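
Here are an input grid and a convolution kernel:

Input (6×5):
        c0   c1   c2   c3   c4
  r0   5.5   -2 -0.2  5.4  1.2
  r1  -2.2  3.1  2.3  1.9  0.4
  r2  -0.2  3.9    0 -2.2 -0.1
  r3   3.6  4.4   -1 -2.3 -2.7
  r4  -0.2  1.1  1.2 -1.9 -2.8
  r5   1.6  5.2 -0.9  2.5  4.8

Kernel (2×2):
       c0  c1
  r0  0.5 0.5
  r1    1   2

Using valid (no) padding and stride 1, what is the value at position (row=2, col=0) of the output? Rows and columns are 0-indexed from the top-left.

14.25

The receptive field on the input at this output position is [-0.2 3.9 / 3.6 4.4]. Elementwise product with the kernel and sum: -0.2·0.5 + 3.9·0.5 + 3.6·1 + 4.4·2.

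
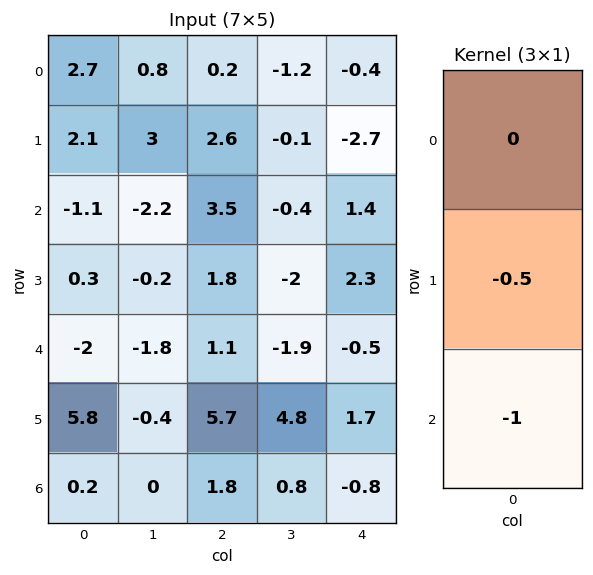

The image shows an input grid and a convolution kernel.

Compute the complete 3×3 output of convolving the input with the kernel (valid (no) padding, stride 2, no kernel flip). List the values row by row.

Output[0,0]: The receptive field on the input at this output position is [2.7 / 2.1 / -1.1]. Elementwise product with the kernel and sum: 2.1·-0.5 + -1.1·-1.
Output[0,1]: The receptive field on the input at this output position is [0.2 / 2.6 / 3.5]. Elementwise product with the kernel and sum: 2.6·-0.5 + 3.5·-1.

0.05 -4.8 -0.05
1.85 -2 -0.65
-3.1 -4.65 -0.05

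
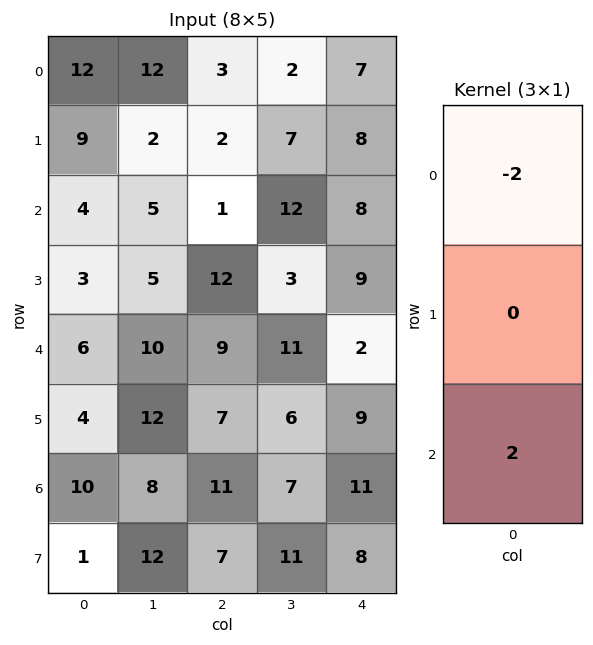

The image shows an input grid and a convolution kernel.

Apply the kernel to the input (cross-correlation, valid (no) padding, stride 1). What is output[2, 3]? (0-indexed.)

-2

The receptive field on the input at this output position is [12 / 3 / 11]. Elementwise product with the kernel and sum: 12·-2 + 11·2.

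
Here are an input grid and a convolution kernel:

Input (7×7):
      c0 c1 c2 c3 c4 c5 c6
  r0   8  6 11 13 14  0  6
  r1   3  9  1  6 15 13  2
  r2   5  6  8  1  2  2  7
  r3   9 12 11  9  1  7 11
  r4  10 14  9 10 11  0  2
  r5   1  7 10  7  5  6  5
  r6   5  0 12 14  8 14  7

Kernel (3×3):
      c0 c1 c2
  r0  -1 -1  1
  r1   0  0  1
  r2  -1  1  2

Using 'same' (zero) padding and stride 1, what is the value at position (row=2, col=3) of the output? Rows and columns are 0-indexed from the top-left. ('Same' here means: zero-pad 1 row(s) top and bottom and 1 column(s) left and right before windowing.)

10

The receptive field on the zero-padded input at this output position is [1 6 15 / 8 1 2 / 11 9 1]. Elementwise product with the kernel and sum: 1·-1 + 6·-1 + 15·1 + 2·1 + 11·-1 + 9·1 + 1·2.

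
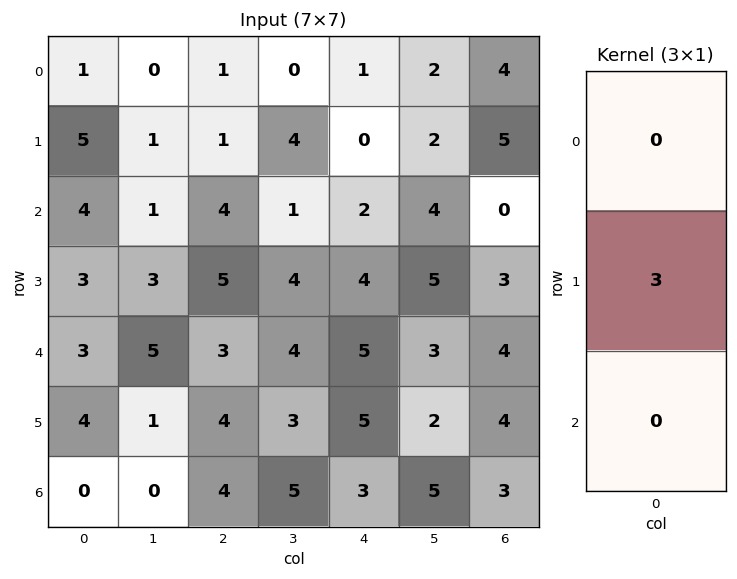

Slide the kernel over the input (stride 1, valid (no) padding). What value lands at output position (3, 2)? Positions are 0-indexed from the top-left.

9

The receptive field on the input at this output position is [5 / 3 / 4]. Elementwise product with the kernel and sum: 3·3.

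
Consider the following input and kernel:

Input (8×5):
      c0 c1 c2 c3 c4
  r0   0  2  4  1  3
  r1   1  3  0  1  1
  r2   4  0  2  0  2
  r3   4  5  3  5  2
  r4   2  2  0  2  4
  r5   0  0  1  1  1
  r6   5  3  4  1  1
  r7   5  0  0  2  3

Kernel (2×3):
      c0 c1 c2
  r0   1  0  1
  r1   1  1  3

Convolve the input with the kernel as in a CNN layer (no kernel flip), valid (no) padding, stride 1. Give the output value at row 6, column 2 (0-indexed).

The receptive field on the input at this output position is [4 1 1 / 0 2 3]. Elementwise product with the kernel and sum: 4·1 + 1·1 + 0·1 + 2·1 + 3·3.

16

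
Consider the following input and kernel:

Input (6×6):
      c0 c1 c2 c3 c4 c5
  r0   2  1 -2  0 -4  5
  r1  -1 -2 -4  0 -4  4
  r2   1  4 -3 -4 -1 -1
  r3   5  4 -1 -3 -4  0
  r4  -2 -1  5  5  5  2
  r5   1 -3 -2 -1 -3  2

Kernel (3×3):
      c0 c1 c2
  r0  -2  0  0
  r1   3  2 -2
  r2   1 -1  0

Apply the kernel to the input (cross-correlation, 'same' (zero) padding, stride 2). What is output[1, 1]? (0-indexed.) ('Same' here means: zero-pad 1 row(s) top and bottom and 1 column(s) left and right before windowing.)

23

The receptive field on the zero-padded input at this output position is [-2 -4 0 / 4 -3 -4 / 4 -1 -3]. Elementwise product with the kernel and sum: -2·-2 + 4·3 + -3·2 + -4·-2 + 4·1 + -1·-1.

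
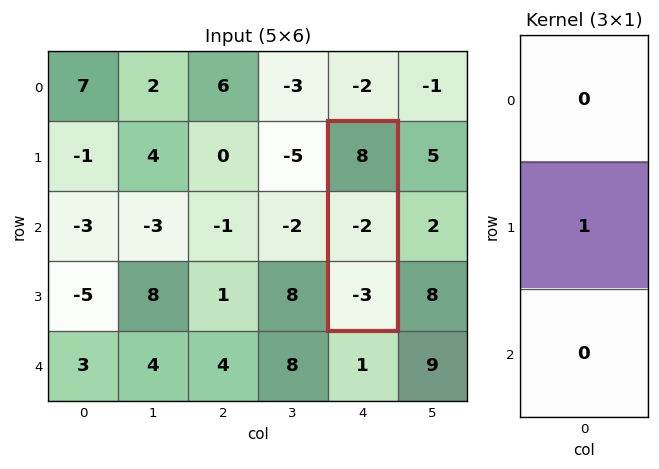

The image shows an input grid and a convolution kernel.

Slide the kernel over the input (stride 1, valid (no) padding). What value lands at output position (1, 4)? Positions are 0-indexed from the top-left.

The receptive field on the input at this output position is [8 / -2 / -3]. Elementwise product with the kernel and sum: -2·1.

-2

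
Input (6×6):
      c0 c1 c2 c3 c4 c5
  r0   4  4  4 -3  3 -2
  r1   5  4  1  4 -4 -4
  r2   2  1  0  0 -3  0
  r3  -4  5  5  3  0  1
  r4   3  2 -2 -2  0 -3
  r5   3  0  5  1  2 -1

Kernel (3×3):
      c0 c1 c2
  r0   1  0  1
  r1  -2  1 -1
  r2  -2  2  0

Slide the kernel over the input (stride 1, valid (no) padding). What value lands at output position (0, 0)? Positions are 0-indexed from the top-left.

The receptive field on the input at this output position is [4 4 4 / 5 4 1 / 2 1 0]. Elementwise product with the kernel and sum: 4·1 + 4·1 + 5·-2 + 4·1 + 1·-1 + 2·-2 + 1·2.

-1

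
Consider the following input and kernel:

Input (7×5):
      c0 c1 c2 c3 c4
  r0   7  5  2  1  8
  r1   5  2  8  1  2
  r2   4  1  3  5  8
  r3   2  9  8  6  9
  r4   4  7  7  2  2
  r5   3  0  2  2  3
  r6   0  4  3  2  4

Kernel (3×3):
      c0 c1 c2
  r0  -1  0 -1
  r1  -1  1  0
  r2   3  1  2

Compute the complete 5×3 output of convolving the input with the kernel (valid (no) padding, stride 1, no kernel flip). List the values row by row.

Output[0,0]: The receptive field on the input at this output position is [7 5 2 / 5 2 8 / 4 1 3]. Elementwise product with the kernel and sum: 7·-1 + 2·-1 + 5·-1 + 2·1 + 4·3 + 1·1 + 3·2.

7 16 13
15 46 40
33 25 14
6 -9 -8
-4 12 10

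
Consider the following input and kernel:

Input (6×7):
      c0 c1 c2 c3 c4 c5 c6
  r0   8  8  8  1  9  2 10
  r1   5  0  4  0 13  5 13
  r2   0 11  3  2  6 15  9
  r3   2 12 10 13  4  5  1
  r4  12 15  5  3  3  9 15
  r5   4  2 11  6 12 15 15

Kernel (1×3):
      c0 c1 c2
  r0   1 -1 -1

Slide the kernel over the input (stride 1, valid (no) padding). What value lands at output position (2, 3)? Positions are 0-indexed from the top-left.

The receptive field on the input at this output position is [2 6 15]. Elementwise product with the kernel and sum: 2·1 + 6·-1 + 15·-1.

-19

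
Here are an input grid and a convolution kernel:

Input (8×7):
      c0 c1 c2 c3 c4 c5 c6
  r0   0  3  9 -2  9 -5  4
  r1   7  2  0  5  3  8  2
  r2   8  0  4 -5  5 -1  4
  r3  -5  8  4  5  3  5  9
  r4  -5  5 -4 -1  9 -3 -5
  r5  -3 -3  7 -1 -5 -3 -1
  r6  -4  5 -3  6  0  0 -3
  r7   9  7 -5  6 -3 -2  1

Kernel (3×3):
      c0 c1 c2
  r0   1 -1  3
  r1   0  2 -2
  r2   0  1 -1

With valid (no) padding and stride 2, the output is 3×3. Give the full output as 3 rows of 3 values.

Output[0,0]: The receptive field on the input at this output position is [0 3 9 / 7 2 0 / 8 0 4]. Elementwise product with the kernel and sum: 0·1 + 3·-1 + 9·3 + 2·2 + 0·-2 + 0·1 + 4·-1.

24 32 33
37 18 12
-34 38 -4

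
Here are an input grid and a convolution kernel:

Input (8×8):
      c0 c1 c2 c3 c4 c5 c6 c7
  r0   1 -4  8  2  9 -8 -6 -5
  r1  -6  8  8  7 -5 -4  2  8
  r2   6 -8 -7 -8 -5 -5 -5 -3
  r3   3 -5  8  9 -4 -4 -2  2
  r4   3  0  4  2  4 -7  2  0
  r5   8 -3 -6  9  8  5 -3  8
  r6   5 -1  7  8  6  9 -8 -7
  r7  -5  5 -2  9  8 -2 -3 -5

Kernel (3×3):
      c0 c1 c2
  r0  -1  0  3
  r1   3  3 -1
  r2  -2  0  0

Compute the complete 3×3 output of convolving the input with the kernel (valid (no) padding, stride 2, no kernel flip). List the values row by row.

Output[0,0]: The receptive field on the input at this output position is [1 -4 8 / -6 8 8 / 6 -8 -7]. Elementwise product with the kernel and sum: 1·-1 + 8·3 + -6·3 + 8·3 + 8·-1 + 6·-2.

9 83 -46
-47 39 -40
20 -5 32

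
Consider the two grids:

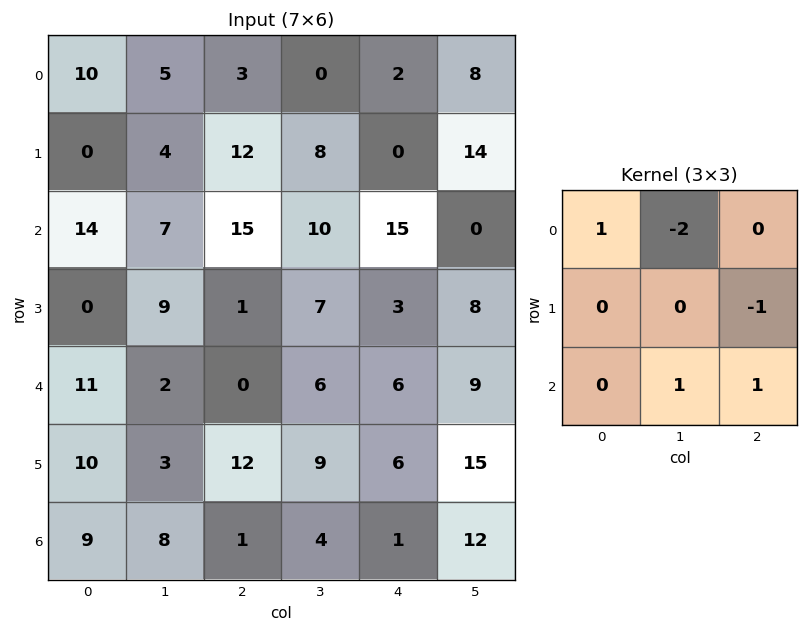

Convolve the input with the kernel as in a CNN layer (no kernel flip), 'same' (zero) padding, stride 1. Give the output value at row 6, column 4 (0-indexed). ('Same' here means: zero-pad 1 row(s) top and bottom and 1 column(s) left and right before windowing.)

-15

The receptive field on the zero-padded input at this output position is [9 6 15 / 4 1 12 / 0 0 0]. Elementwise product with the kernel and sum: 9·1 + 6·-2 + 12·-1 + 0·1 + 0·1.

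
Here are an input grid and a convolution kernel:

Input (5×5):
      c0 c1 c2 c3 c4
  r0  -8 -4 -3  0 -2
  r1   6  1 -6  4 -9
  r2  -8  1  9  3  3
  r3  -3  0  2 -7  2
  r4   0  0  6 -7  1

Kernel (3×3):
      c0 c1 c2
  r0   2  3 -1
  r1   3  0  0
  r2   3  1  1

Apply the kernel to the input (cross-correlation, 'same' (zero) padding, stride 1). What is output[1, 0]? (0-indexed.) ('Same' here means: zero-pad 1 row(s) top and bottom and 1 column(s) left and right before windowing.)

-27

The receptive field on the zero-padded input at this output position is [0 -8 -4 / 0 6 1 / 0 -8 1]. Elementwise product with the kernel and sum: 0·2 + -8·3 + -4·-1 + 0·3 + 0·3 + -8·1 + 1·1.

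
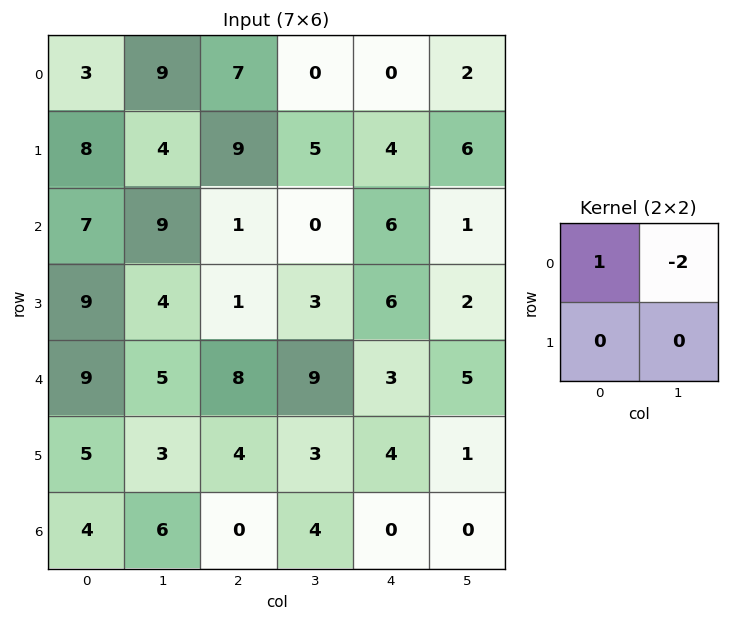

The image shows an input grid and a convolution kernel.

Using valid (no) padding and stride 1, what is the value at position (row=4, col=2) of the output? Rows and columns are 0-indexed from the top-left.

-10

The receptive field on the input at this output position is [8 9 / 4 3]. Elementwise product with the kernel and sum: 8·1 + 9·-2.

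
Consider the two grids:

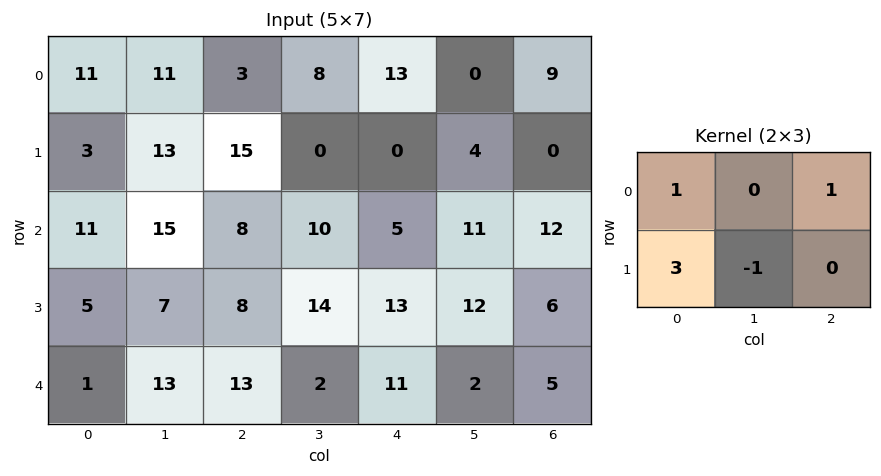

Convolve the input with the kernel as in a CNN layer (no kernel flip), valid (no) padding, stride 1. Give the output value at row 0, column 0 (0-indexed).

10

The receptive field on the input at this output position is [11 11 3 / 3 13 15]. Elementwise product with the kernel and sum: 11·1 + 3·1 + 3·3 + 13·-1.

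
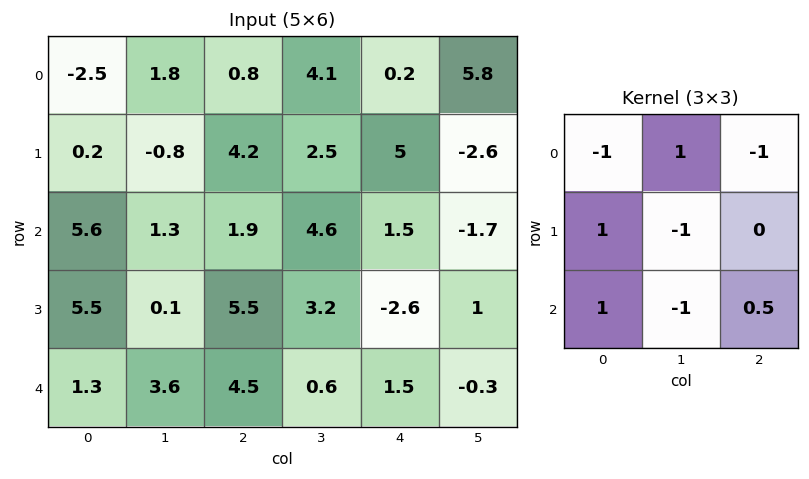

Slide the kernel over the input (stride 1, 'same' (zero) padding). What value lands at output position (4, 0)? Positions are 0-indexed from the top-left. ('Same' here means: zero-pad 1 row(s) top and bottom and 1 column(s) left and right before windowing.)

4.1

The receptive field on the zero-padded input at this output position is [0 5.5 0.1 / 0 1.3 3.6 / 0 0 0]. Elementwise product with the kernel and sum: 0·-1 + 5.5·1 + 0.1·-1 + 0·1 + 1.3·-1 + 0·1 + 0·-1 + 0·0.5.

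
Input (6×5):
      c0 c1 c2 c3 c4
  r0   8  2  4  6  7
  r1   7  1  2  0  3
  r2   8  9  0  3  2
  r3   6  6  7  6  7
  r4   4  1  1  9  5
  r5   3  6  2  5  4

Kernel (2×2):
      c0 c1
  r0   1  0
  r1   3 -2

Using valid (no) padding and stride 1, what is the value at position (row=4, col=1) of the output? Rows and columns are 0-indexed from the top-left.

15

The receptive field on the input at this output position is [1 1 / 6 2]. Elementwise product with the kernel and sum: 1·1 + 6·3 + 2·-2.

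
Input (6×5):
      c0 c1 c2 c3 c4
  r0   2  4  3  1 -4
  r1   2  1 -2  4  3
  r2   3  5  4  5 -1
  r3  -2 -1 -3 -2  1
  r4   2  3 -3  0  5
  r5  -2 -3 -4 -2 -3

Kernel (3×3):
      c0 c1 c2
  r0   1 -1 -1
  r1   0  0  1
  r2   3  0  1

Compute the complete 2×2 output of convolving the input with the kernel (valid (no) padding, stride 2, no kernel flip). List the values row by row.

6 20
-6 -3

Output[0,0]: The receptive field on the input at this output position is [2 4 3 / 2 1 -2 / 3 5 4]. Elementwise product with the kernel and sum: 2·1 + 4·-1 + 3·-1 + -2·1 + 3·3 + 4·1.
Output[0,1]: The receptive field on the input at this output position is [3 1 -4 / -2 4 3 / 4 5 -1]. Elementwise product with the kernel and sum: 3·1 + 1·-1 + -4·-1 + 3·1 + 4·3 + -1·1.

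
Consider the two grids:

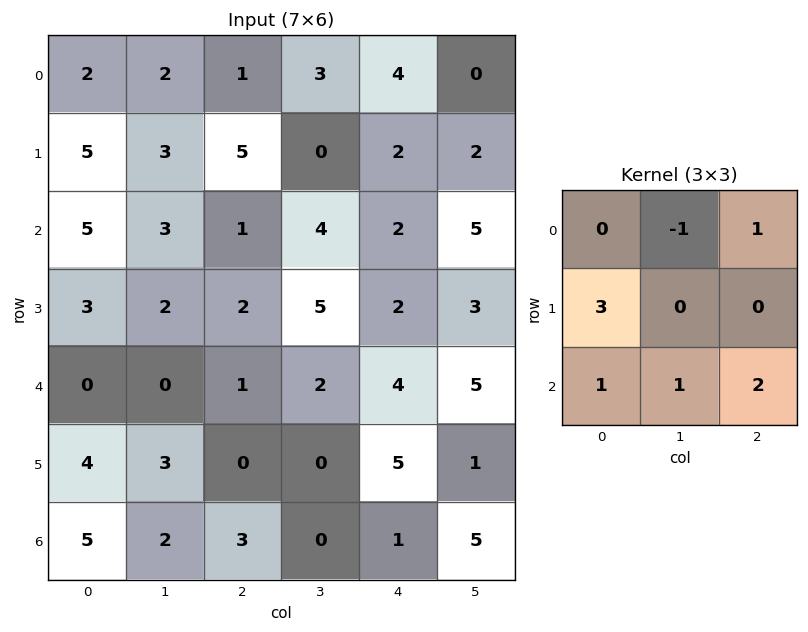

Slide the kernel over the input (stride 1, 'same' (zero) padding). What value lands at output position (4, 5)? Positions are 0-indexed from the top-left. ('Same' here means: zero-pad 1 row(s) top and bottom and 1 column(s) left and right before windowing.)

The receptive field on the zero-padded input at this output position is [2 3 0 / 4 5 0 / 5 1 0]. Elementwise product with the kernel and sum: 3·-1 + 0·1 + 4·3 + 5·1 + 1·1 + 0·2.

15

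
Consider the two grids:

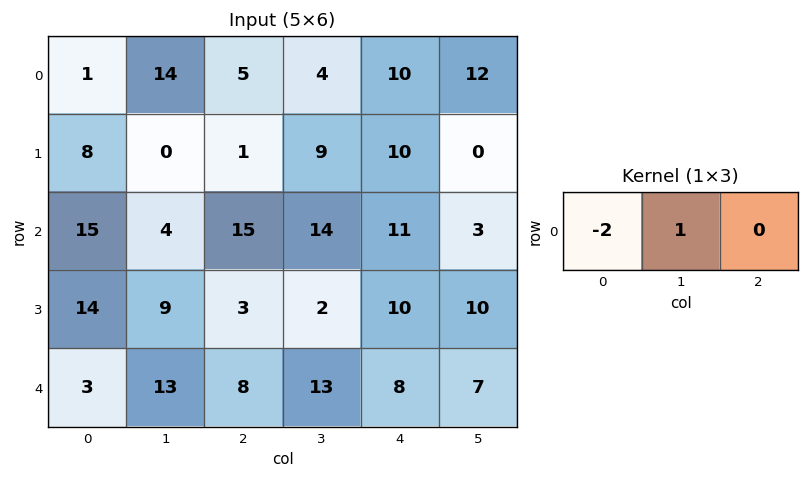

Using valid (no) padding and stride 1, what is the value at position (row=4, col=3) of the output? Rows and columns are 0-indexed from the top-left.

The receptive field on the input at this output position is [13 8 7]. Elementwise product with the kernel and sum: 13·-2 + 8·1.

-18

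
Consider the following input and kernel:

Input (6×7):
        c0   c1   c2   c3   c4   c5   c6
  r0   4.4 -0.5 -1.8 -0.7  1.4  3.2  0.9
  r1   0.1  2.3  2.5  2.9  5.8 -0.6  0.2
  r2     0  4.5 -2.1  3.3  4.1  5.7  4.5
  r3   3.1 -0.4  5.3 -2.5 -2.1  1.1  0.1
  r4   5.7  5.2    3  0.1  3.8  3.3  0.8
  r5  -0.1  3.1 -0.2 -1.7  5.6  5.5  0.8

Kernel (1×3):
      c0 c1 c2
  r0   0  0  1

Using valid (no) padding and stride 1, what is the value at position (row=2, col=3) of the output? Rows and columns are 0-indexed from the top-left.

The receptive field on the input at this output position is [3.3 4.1 5.7]. Elementwise product with the kernel and sum: 5.7·1.

5.7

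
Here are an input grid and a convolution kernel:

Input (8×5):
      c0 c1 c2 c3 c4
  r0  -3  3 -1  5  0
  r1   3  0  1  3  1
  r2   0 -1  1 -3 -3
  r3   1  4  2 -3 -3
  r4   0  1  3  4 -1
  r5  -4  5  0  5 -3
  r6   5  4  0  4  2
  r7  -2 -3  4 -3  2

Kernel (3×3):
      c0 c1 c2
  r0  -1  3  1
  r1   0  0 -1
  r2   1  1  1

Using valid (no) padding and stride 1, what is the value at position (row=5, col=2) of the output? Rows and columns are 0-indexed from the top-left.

The receptive field on the input at this output position is [0 5 -3 / 0 4 2 / 4 -3 2]. Elementwise product with the kernel and sum: 0·-1 + 5·3 + -3·1 + 2·-1 + 4·1 + -3·1 + 2·1.

13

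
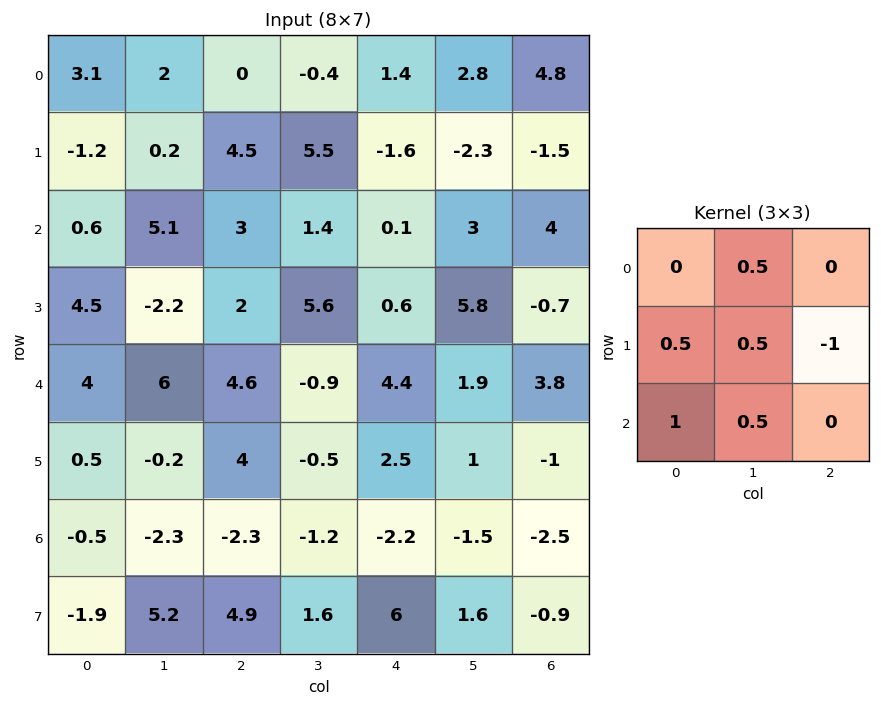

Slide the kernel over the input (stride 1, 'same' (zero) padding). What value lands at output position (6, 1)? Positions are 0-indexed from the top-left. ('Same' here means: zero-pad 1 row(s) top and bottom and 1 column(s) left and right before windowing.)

The receptive field on the zero-padded input at this output position is [0.5 -0.2 4 / -0.5 -2.3 -2.3 / -1.9 5.2 4.9]. Elementwise product with the kernel and sum: -0.2·0.5 + -0.5·0.5 + -2.3·0.5 + -2.3·-1 + -1.9·1 + 5.2·0.5.

1.5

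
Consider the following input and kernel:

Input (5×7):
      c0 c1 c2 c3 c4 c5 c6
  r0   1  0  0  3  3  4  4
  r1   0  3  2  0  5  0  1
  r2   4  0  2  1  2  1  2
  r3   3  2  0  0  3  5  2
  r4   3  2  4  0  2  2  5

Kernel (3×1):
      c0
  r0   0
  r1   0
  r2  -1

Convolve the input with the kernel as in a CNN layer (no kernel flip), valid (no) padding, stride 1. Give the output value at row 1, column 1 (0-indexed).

The receptive field on the input at this output position is [3 / 0 / 2]. Elementwise product with the kernel and sum: 2·-1.

-2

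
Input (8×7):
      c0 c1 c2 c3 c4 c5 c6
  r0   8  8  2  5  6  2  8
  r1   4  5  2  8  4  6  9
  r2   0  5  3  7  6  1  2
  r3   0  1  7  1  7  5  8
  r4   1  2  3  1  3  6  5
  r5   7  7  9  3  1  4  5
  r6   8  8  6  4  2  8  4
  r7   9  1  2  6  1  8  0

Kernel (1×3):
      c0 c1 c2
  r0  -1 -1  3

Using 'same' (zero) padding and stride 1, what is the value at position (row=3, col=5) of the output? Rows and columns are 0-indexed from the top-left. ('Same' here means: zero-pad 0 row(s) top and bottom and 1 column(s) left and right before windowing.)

12

The receptive field on the zero-padded input at this output position is [7 5 8]. Elementwise product with the kernel and sum: 7·-1 + 5·-1 + 8·3.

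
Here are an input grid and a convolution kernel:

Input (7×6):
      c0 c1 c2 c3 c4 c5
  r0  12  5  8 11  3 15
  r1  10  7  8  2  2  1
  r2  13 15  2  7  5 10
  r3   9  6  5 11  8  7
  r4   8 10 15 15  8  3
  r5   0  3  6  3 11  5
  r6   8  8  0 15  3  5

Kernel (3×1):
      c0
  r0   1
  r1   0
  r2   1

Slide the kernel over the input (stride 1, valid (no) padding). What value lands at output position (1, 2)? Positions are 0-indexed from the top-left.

The receptive field on the input at this output position is [8 / 2 / 5]. Elementwise product with the kernel and sum: 8·1 + 5·1.

13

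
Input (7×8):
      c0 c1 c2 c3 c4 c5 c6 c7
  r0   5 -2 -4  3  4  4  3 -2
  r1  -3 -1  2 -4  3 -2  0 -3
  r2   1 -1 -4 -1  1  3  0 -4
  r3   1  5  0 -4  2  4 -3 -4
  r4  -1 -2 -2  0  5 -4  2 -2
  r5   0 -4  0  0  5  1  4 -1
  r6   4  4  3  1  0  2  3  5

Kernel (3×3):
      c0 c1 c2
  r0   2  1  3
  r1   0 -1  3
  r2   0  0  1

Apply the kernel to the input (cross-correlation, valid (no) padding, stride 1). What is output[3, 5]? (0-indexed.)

The receptive field on the input at this output position is [4 -3 -4 / -4 2 -2 / 1 4 -1]. Elementwise product with the kernel and sum: 4·2 + -3·1 + -4·3 + 2·-1 + -2·3 + -1·1.

-16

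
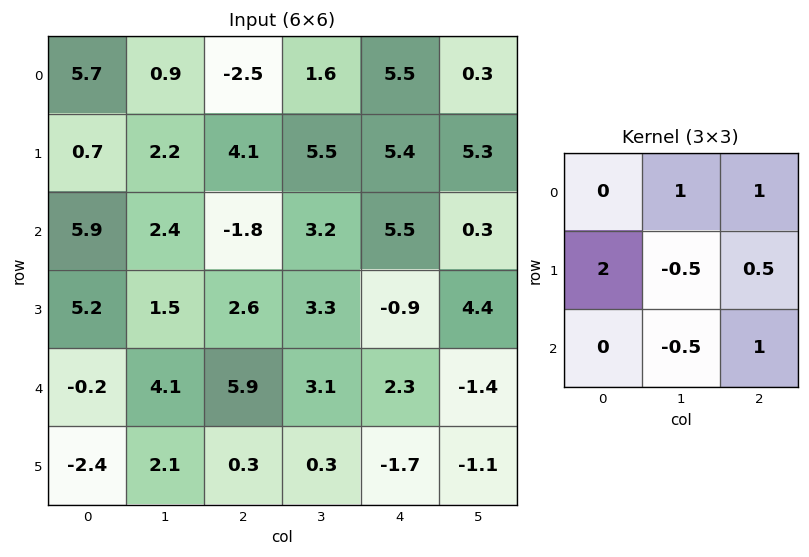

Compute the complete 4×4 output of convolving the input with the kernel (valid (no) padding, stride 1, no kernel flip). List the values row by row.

Output[0,0]: The receptive field on the input at this output position is [5.7 0.9 -2.5 / 0.7 2.2 4.1 / 5.9 2.4 -1.8]. Elementwise product with the kernel and sum: 0.9·1 + -2.5·1 + 0.7·2 + 2.2·-0.5 + 4.1·0.5 + 2.4·-0.5 + -1.8·1.
Output[0,1]: The receptive field on the input at this output position is [0.9 -2.5 1.6 / 2.2 4.1 5.5 / 2.4 -1.8 3.2]. Elementwise product with the kernel and sum: -2.5·1 + 1.6·1 + 2.2·2 + 4.1·-0.5 + 5.5·0.5 + -1.8·-0.5 + 3.2·1.

-2.25 8.3 19.15 14.3
17.85 18.9 5.9 19.35
15.4 4.9 12.55 12.5
3.85 12.85 11.95 7.6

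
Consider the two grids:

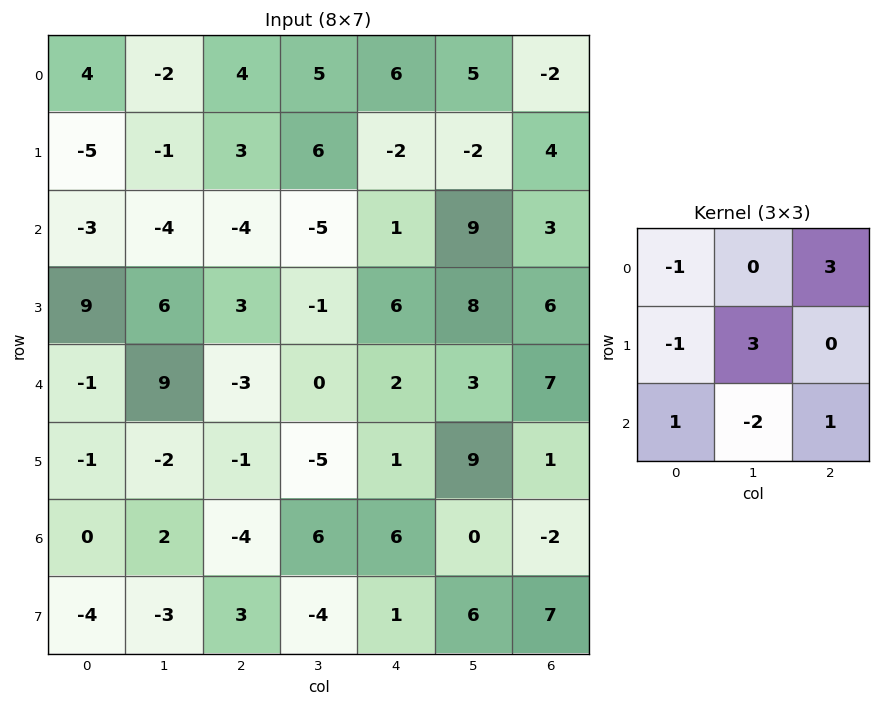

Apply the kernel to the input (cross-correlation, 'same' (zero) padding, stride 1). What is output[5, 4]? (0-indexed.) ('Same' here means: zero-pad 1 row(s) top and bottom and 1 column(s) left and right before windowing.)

11

The receptive field on the zero-padded input at this output position is [0 2 3 / -5 1 9 / 6 6 0]. Elementwise product with the kernel and sum: 0·-1 + 3·3 + -5·-1 + 1·3 + 6·1 + 6·-2 + 0·1.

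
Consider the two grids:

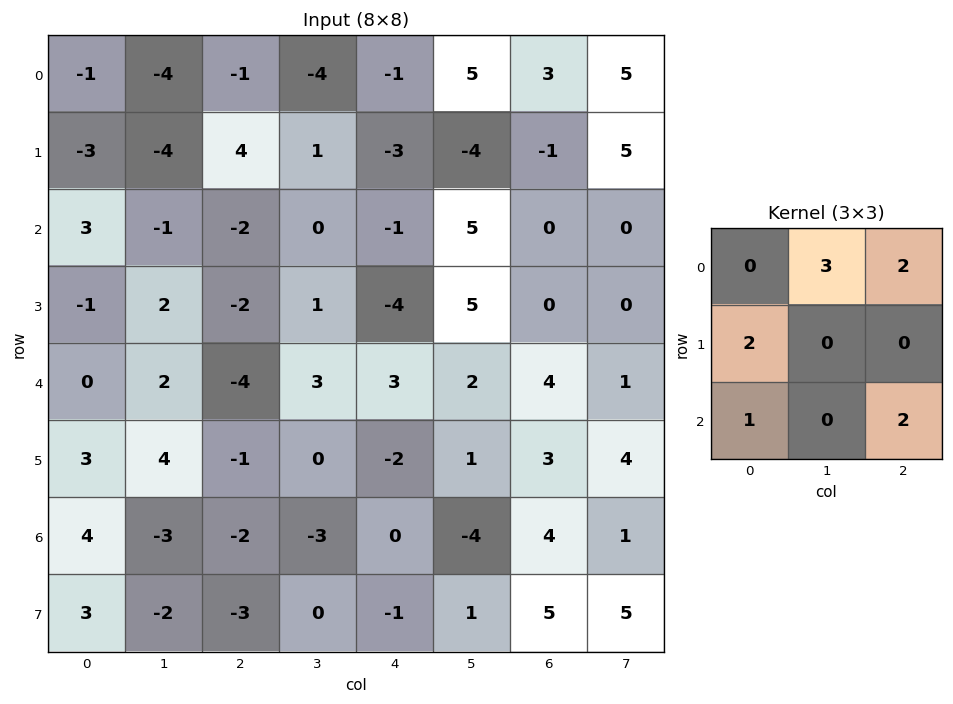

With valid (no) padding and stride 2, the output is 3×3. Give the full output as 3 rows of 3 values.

-21 -10 14
-17 -4 18
4 11 18

Output[0,0]: The receptive field on the input at this output position is [-1 -4 -1 / -3 -4 4 / 3 -1 -2]. Elementwise product with the kernel and sum: -4·3 + -1·2 + -3·2 + 3·1 + -2·2.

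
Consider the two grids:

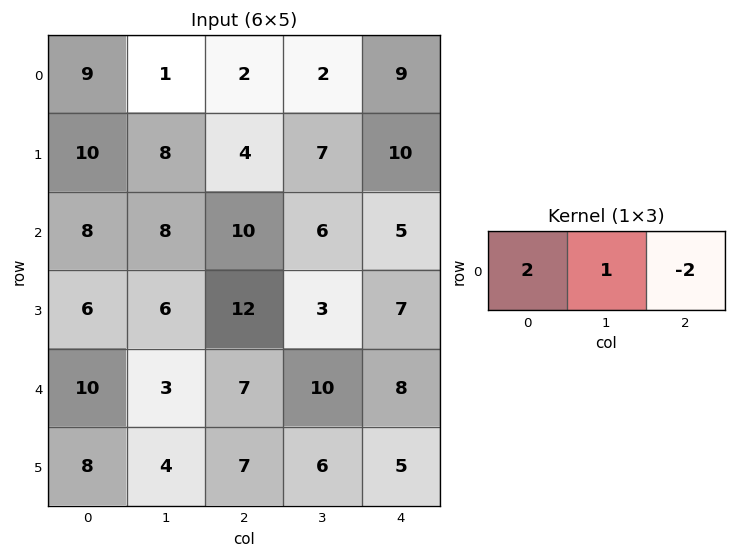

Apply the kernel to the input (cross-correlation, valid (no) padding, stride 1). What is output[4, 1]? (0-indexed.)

The receptive field on the input at this output position is [3 7 10]. Elementwise product with the kernel and sum: 3·2 + 7·1 + 10·-2.

-7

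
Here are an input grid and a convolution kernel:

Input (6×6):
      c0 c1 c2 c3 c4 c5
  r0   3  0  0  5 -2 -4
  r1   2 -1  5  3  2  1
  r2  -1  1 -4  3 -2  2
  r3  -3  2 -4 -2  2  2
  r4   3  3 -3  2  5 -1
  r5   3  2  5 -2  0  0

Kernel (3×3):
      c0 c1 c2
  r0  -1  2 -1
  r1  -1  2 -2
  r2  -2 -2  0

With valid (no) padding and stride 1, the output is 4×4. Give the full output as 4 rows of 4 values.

Output[0,0]: The receptive field on the input at this output position is [3 0 0 / 2 -1 5 / -1 1 -4]. Elementwise product with the kernel and sum: 3·-1 + 0·2 + 0·-1 + 2·-1 + -1·2 + 5·-2 + -1·-2 + 1·-2.

-17 6 11 -8
4 -3 25 -11
10 -18 10 -21
10 -35 -11 18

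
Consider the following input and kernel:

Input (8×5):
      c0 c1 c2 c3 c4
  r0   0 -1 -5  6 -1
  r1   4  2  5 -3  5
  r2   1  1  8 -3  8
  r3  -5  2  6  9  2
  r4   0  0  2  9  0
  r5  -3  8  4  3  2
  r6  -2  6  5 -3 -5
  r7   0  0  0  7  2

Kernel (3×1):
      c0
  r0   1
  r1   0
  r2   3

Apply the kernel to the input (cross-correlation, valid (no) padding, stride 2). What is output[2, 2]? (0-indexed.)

-15

The receptive field on the input at this output position is [0 / 2 / -5]. Elementwise product with the kernel and sum: 0·1 + -5·3.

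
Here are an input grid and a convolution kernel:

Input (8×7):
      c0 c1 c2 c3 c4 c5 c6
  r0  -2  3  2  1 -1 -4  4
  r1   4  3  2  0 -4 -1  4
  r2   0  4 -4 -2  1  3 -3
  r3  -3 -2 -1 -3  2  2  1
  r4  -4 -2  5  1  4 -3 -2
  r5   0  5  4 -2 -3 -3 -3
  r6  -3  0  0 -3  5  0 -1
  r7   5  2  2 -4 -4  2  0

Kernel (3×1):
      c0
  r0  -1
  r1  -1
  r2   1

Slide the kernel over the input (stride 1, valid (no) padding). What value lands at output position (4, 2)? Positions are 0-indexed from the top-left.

-9

The receptive field on the input at this output position is [5 / 4 / 0]. Elementwise product with the kernel and sum: 5·-1 + 4·-1 + 0·1.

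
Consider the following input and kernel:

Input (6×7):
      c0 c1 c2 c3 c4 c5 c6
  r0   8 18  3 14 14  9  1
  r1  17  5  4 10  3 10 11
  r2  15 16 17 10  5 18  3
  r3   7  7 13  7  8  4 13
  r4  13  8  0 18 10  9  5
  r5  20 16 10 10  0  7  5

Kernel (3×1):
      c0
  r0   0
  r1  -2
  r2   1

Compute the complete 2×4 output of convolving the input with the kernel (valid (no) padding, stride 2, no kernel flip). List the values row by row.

-19 9 -1 -19
-1 -26 -6 -21

Output[0,0]: The receptive field on the input at this output position is [8 / 17 / 15]. Elementwise product with the kernel and sum: 17·-2 + 15·1.
Output[0,1]: The receptive field on the input at this output position is [3 / 4 / 17]. Elementwise product with the kernel and sum: 4·-2 + 17·1.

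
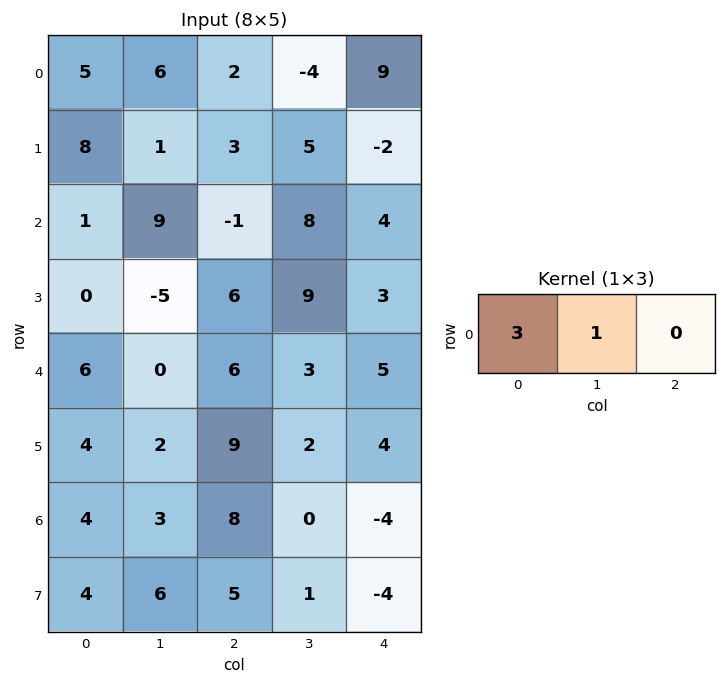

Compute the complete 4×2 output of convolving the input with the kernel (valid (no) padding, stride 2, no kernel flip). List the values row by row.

Output[0,0]: The receptive field on the input at this output position is [5 6 2]. Elementwise product with the kernel and sum: 5·3 + 6·1.
Output[0,1]: The receptive field on the input at this output position is [2 -4 9]. Elementwise product with the kernel and sum: 2·3 + -4·1.

21 2
12 5
18 21
15 24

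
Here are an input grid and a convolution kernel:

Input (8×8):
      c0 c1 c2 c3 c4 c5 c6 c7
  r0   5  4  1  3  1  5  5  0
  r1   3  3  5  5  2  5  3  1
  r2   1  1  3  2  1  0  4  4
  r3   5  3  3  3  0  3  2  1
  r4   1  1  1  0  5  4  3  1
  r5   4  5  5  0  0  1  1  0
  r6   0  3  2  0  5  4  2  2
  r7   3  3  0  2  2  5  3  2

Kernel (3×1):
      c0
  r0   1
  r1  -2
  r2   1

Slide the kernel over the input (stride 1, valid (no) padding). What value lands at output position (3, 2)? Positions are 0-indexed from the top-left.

6

The receptive field on the input at this output position is [3 / 1 / 5]. Elementwise product with the kernel and sum: 3·1 + 1·-2 + 5·1.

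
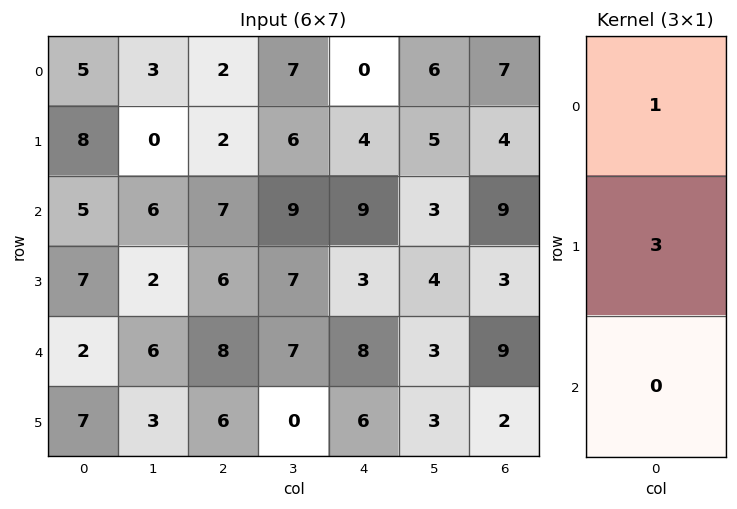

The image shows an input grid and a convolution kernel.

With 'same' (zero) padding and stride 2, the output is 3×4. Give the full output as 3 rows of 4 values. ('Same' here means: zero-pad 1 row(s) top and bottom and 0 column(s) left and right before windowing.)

Output[0,0]: The receptive field on the zero-padded input at this output position is [0 / 5 / 8]. Elementwise product with the kernel and sum: 0·1 + 5·3.
Output[0,1]: The receptive field on the zero-padded input at this output position is [0 / 2 / 2]. Elementwise product with the kernel and sum: 0·1 + 2·3.

15 6 0 21
23 23 31 31
13 30 27 30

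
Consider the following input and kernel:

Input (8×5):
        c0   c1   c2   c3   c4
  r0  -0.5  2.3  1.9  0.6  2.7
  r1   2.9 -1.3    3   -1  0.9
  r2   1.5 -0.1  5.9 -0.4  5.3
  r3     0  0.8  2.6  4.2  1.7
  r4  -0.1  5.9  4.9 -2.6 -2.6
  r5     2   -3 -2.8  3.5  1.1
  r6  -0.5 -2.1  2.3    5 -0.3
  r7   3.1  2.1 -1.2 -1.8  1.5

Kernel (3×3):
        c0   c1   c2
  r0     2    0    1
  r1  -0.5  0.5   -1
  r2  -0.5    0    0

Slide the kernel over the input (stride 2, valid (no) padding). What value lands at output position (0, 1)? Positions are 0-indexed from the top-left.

0.65

The receptive field on the input at this output position is [1.9 0.6 2.7 / 3 -1 0.9 / 5.9 -0.4 5.3]. Elementwise product with the kernel and sum: 1.9·2 + 2.7·1 + 3·-0.5 + -1·0.5 + 0.9·-1 + 5.9·-0.5.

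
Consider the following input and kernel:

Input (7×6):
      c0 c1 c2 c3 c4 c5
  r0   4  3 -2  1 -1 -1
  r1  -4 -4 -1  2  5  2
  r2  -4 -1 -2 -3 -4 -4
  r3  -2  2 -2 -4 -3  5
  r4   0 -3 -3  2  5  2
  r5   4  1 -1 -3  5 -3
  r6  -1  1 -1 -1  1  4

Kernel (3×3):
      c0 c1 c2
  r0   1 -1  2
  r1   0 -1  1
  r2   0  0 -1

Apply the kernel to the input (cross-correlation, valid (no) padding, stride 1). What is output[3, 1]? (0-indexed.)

The receptive field on the input at this output position is [2 -2 -4 / -3 -3 2 / 1 -1 -3]. Elementwise product with the kernel and sum: 2·1 + -2·-1 + -4·2 + -3·-1 + 2·1 + -3·-1.

4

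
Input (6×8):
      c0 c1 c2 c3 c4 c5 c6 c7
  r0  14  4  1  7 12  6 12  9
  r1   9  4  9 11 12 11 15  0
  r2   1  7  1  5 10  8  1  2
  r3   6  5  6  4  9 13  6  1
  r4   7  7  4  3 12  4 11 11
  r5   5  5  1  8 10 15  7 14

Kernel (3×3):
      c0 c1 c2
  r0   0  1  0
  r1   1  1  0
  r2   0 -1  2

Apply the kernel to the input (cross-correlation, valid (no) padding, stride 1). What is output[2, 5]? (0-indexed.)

31

The receptive field on the input at this output position is [8 1 2 / 13 6 1 / 4 11 11]. Elementwise product with the kernel and sum: 1·1 + 13·1 + 6·1 + 11·-1 + 11·2.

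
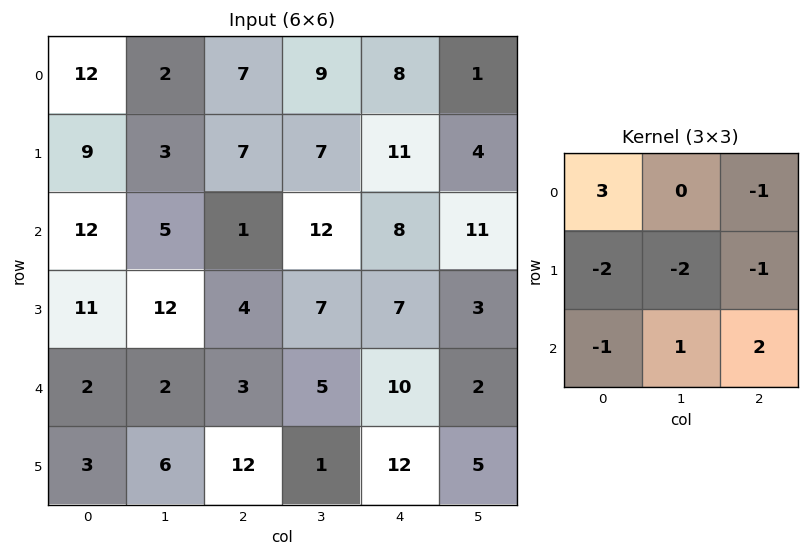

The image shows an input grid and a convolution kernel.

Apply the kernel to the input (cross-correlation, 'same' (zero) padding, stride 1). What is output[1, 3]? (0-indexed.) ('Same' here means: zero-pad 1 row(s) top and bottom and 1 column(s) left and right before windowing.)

The receptive field on the zero-padded input at this output position is [7 9 8 / 7 7 11 / 1 12 8]. Elementwise product with the kernel and sum: 7·3 + 8·-1 + 7·-2 + 7·-2 + 11·-1 + 1·-1 + 12·1 + 8·2.

1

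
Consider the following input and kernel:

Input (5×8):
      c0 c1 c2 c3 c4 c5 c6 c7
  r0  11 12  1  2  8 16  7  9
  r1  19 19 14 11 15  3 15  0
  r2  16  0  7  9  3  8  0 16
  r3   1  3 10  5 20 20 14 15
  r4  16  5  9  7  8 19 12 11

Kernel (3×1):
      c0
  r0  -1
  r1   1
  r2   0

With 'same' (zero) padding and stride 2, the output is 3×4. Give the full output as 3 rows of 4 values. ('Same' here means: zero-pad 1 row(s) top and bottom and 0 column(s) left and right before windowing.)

11 1 8 7
-3 -7 -12 -15
15 -1 -12 -2

Output[0,0]: The receptive field on the zero-padded input at this output position is [0 / 11 / 19]. Elementwise product with the kernel and sum: 0·-1 + 11·1.
Output[0,1]: The receptive field on the zero-padded input at this output position is [0 / 1 / 14]. Elementwise product with the kernel and sum: 0·-1 + 1·1.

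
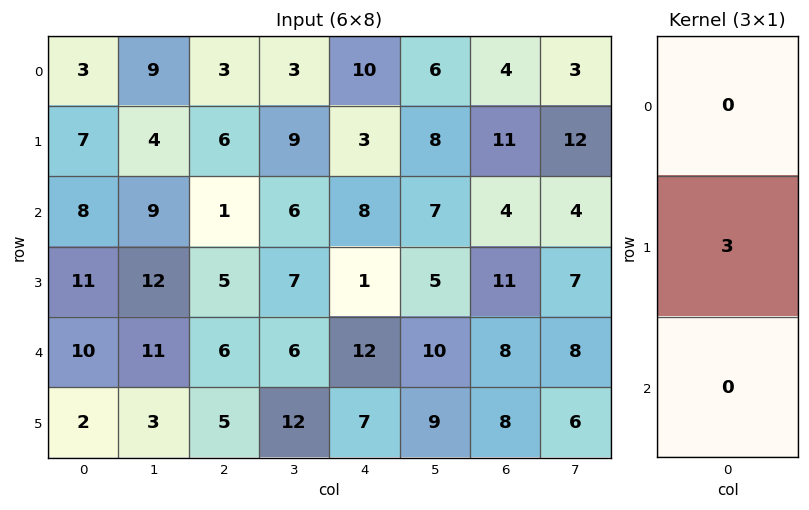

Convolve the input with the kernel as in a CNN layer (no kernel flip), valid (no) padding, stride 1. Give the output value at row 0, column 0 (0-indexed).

21

The receptive field on the input at this output position is [3 / 7 / 8]. Elementwise product with the kernel and sum: 7·3.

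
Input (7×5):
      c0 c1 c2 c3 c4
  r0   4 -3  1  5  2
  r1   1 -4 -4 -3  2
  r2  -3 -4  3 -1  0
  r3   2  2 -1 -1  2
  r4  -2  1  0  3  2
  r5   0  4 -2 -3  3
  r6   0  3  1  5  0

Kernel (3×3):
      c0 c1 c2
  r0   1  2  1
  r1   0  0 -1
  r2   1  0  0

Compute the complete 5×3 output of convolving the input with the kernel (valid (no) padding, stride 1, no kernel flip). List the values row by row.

Output[0,0]: The receptive field on the input at this output position is [4 -3 1 / 1 -4 -4 / -3 -4 3]. Elementwise product with the kernel and sum: 4·1 + -3·2 + 1·1 + -4·-1 + -3·1.

0 3 14
-12 -12 -9
-9 3 -1
5 0 -5
2 10 6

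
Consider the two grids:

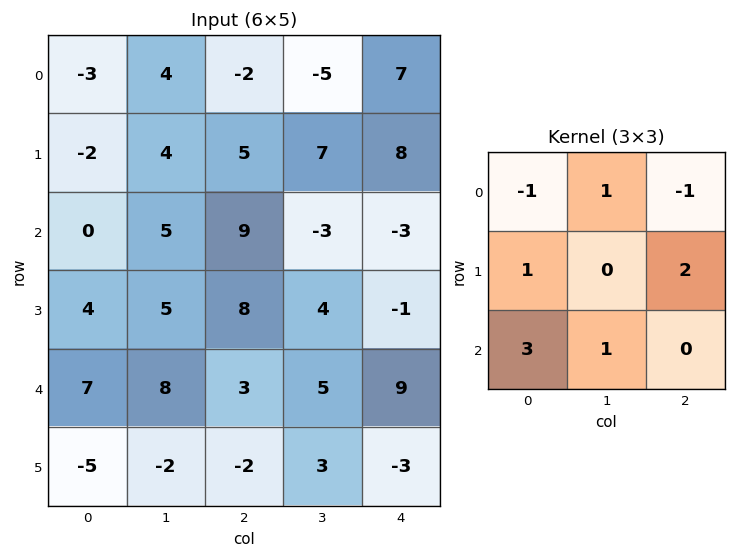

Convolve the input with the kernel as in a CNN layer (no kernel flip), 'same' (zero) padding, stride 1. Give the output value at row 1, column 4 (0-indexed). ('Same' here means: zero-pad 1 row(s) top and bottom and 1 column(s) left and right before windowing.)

The receptive field on the zero-padded input at this output position is [-5 7 0 / 7 8 0 / -3 -3 0]. Elementwise product with the kernel and sum: -5·-1 + 7·1 + 0·-1 + 7·1 + 0·2 + -3·3 + -3·1.

7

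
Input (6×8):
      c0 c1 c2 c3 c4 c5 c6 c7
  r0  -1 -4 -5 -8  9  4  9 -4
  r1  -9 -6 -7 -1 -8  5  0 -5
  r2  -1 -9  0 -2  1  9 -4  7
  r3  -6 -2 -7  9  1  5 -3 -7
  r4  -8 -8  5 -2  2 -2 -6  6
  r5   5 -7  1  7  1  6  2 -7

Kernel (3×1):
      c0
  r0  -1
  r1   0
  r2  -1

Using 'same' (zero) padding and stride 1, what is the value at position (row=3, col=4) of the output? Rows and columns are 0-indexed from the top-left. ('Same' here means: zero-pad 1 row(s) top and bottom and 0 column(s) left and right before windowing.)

The receptive field on the zero-padded input at this output position is [1 / 1 / 2]. Elementwise product with the kernel and sum: 1·-1 + 2·-1.

-3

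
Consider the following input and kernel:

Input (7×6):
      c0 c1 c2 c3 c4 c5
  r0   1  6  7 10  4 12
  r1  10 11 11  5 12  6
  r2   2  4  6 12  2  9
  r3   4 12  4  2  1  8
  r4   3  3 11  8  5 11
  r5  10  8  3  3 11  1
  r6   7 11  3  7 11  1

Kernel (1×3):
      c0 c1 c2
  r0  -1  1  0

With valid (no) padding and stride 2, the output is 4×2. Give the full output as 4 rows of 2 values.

5 3
2 6
0 -3
4 4

Output[0,0]: The receptive field on the input at this output position is [1 6 7]. Elementwise product with the kernel and sum: 1·-1 + 6·1.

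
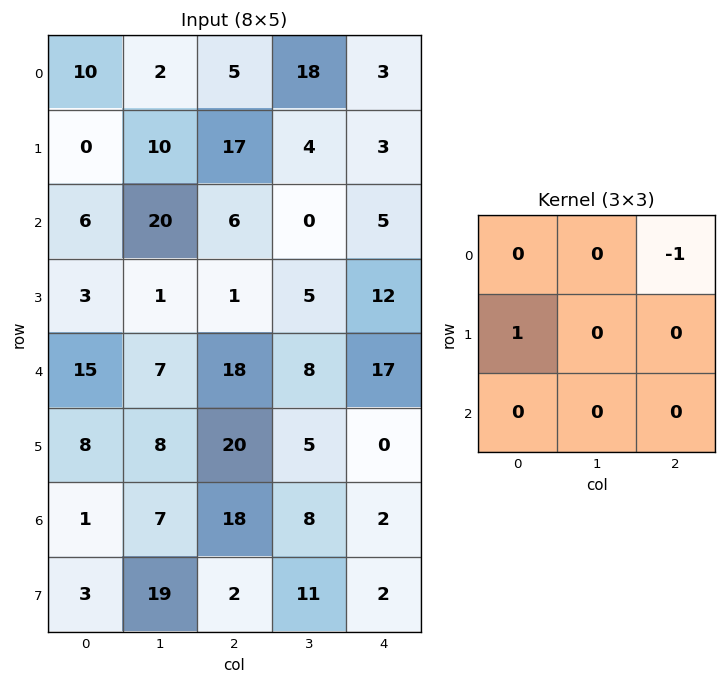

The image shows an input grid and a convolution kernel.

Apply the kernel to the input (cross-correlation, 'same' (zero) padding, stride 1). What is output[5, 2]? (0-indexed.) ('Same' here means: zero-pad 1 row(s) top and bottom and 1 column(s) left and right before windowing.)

0

The receptive field on the zero-padded input at this output position is [7 18 8 / 8 20 5 / 7 18 8]. Elementwise product with the kernel and sum: 8·-1 + 8·1.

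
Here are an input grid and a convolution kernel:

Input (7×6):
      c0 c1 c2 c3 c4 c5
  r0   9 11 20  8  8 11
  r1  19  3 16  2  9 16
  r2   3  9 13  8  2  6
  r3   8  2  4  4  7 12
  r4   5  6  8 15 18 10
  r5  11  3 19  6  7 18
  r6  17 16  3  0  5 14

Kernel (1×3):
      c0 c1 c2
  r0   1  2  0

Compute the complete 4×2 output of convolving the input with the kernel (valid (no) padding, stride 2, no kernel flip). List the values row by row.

Output[0,0]: The receptive field on the input at this output position is [9 11 20]. Elementwise product with the kernel and sum: 9·1 + 11·2.
Output[0,1]: The receptive field on the input at this output position is [20 8 8]. Elementwise product with the kernel and sum: 20·1 + 8·2.

31 36
21 29
17 38
49 3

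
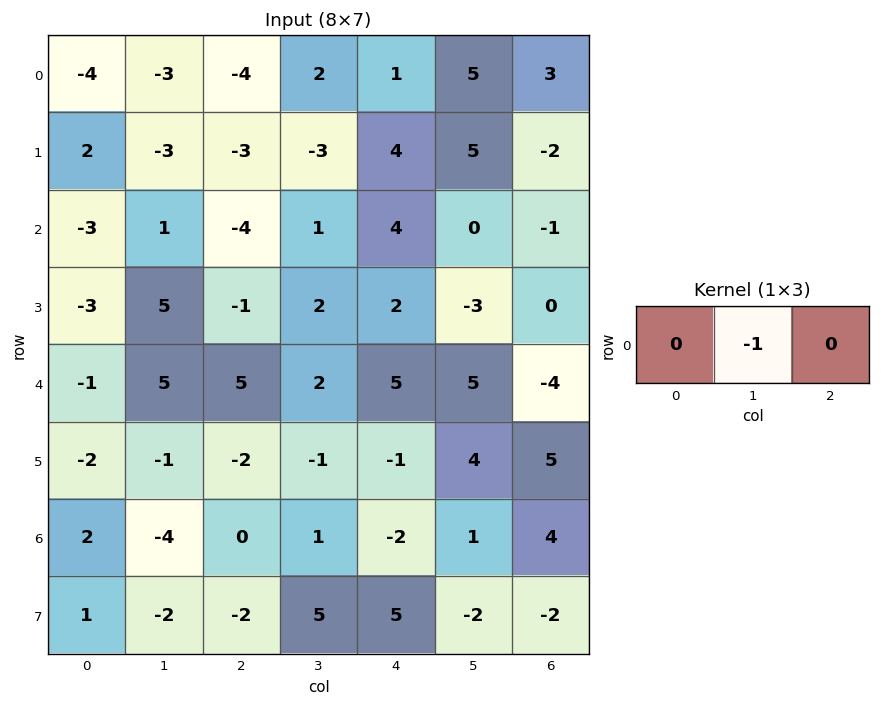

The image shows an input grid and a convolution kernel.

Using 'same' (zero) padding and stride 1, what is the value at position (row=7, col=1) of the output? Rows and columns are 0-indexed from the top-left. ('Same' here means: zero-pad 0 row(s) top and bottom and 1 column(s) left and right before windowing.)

2

The receptive field on the zero-padded input at this output position is [1 -2 -2]. Elementwise product with the kernel and sum: -2·-1.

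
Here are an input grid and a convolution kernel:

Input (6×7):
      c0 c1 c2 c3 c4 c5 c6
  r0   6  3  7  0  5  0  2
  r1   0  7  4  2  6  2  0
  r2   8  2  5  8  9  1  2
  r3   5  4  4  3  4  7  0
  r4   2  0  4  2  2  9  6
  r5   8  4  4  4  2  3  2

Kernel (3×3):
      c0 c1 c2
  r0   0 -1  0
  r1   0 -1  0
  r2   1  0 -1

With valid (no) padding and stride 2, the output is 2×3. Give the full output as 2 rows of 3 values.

Output[0,0]: The receptive field on the input at this output position is [6 3 7 / 0 7 4 / 8 2 5]. Elementwise product with the kernel and sum: 3·-1 + 7·-1 + 8·1 + 5·-1.
Output[0,1]: The receptive field on the input at this output position is [7 0 5 / 4 2 6 / 5 8 9]. Elementwise product with the kernel and sum: 0·-1 + 2·-1 + 5·1 + 9·-1.

-7 -6 5
-8 -9 -12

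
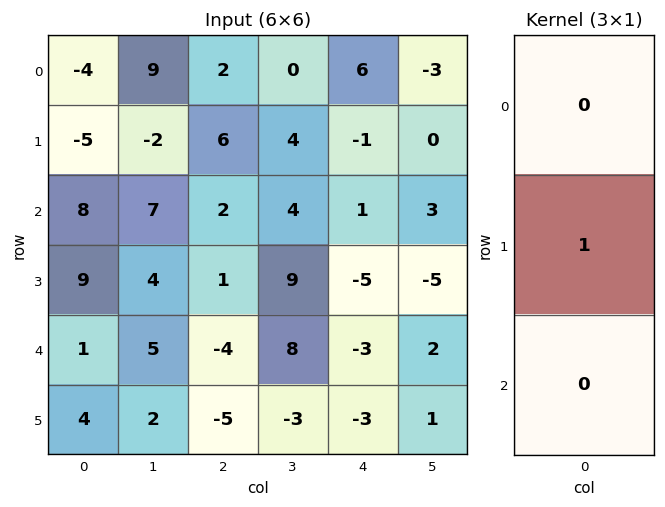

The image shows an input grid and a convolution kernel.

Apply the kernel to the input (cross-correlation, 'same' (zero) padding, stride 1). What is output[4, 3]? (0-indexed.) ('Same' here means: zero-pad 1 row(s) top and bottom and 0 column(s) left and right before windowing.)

8

The receptive field on the zero-padded input at this output position is [9 / 8 / -3]. Elementwise product with the kernel and sum: 8·1.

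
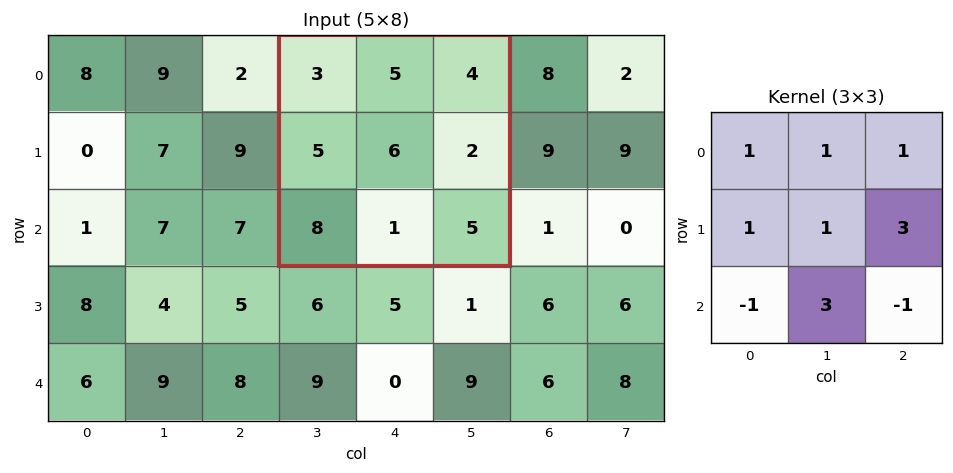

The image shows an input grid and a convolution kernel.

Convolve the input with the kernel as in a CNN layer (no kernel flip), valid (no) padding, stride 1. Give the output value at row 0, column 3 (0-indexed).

19

The receptive field on the input at this output position is [3 5 4 / 5 6 2 / 8 1 5]. Elementwise product with the kernel and sum: 3·1 + 5·1 + 4·1 + 5·1 + 6·1 + 2·3 + 8·-1 + 1·3 + 5·-1.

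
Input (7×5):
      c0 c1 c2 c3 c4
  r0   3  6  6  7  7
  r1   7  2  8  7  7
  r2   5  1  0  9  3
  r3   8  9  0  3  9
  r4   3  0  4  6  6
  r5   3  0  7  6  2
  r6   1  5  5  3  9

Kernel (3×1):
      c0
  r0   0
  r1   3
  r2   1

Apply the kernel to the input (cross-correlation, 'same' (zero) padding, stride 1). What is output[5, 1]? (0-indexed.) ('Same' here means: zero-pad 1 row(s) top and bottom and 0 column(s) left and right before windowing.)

The receptive field on the zero-padded input at this output position is [0 / 0 / 5]. Elementwise product with the kernel and sum: 0·3 + 5·1.

5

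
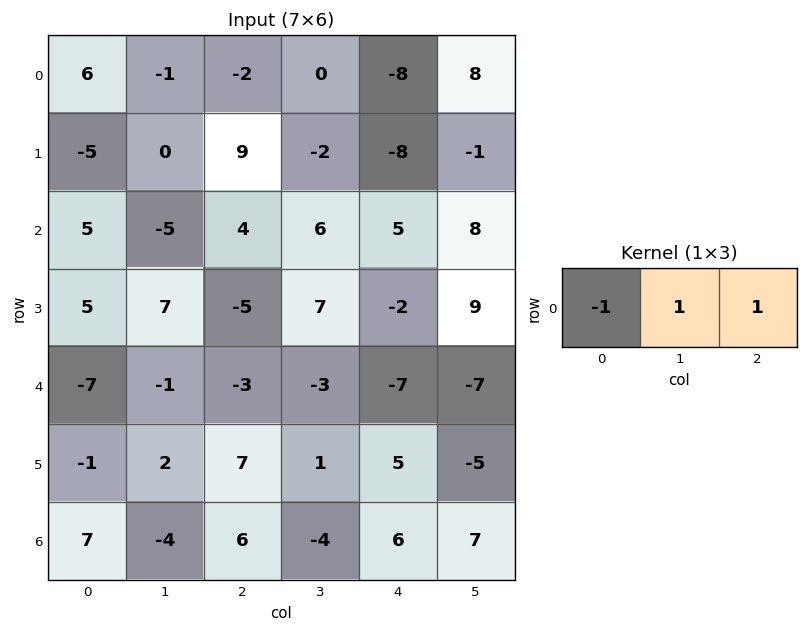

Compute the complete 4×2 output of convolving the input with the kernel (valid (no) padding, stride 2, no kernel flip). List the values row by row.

Output[0,0]: The receptive field on the input at this output position is [6 -1 -2]. Elementwise product with the kernel and sum: 6·-1 + -1·1 + -2·1.
Output[0,1]: The receptive field on the input at this output position is [-2 0 -8]. Elementwise product with the kernel and sum: -2·-1 + 0·1 + -8·1.

-9 -6
-6 7
3 -7
-5 -4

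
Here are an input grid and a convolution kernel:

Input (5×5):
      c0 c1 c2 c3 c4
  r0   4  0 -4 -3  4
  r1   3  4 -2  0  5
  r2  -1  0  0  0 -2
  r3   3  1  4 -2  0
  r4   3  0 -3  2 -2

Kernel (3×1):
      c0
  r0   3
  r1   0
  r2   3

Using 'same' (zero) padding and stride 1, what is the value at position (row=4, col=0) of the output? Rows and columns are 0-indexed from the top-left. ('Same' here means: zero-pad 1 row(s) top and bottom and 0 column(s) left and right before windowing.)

The receptive field on the zero-padded input at this output position is [3 / 3 / 0]. Elementwise product with the kernel and sum: 3·3 + 0·3.

9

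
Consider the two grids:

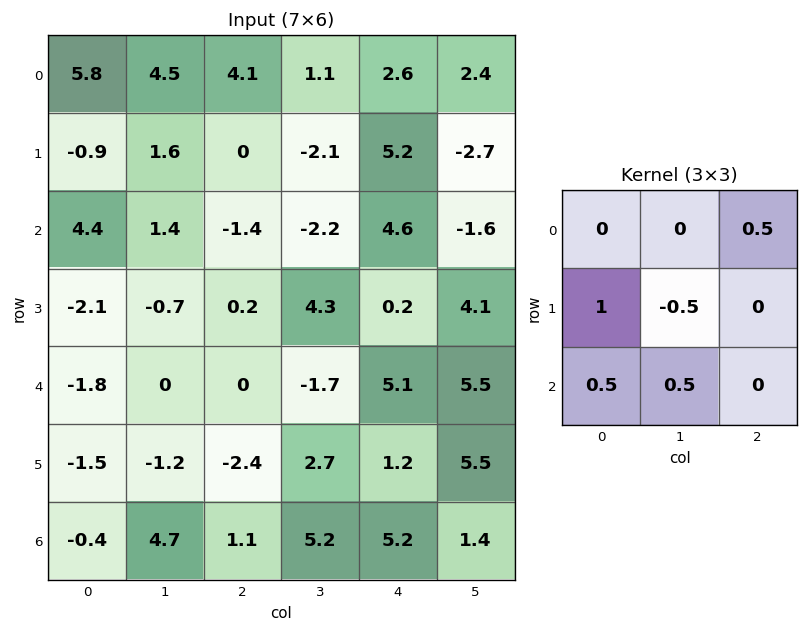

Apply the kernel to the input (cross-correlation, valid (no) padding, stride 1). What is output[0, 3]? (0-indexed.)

-2.3

The receptive field on the input at this output position is [1.1 2.6 2.4 / -2.1 5.2 -2.7 / -2.2 4.6 -1.6]. Elementwise product with the kernel and sum: 2.4·0.5 + -2.1·1 + 5.2·-0.5 + -2.2·0.5 + 4.6·0.5.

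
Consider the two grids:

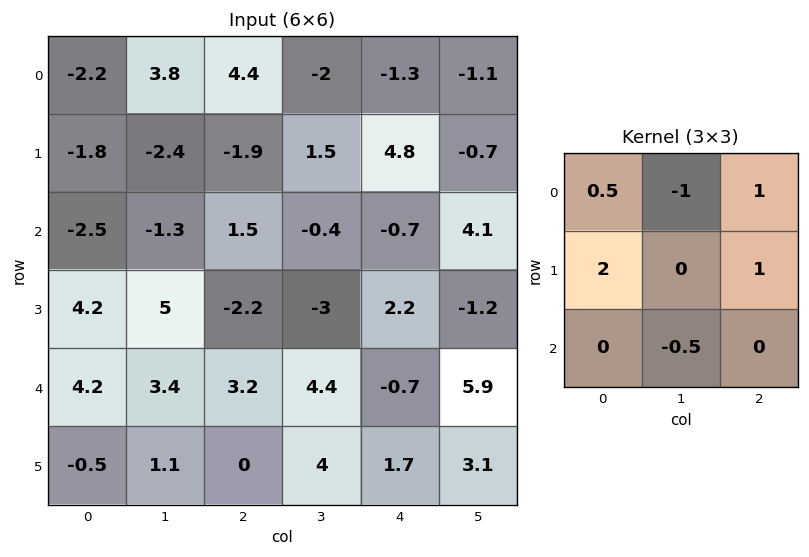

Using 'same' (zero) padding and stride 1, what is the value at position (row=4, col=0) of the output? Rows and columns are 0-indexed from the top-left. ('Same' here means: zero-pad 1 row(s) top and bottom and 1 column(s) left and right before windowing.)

The receptive field on the zero-padded input at this output position is [0 4.2 5 / 0 4.2 3.4 / 0 -0.5 1.1]. Elementwise product with the kernel and sum: 0·0.5 + 4.2·-1 + 5·1 + 0·2 + 3.4·1 + -0.5·-0.5.

4.45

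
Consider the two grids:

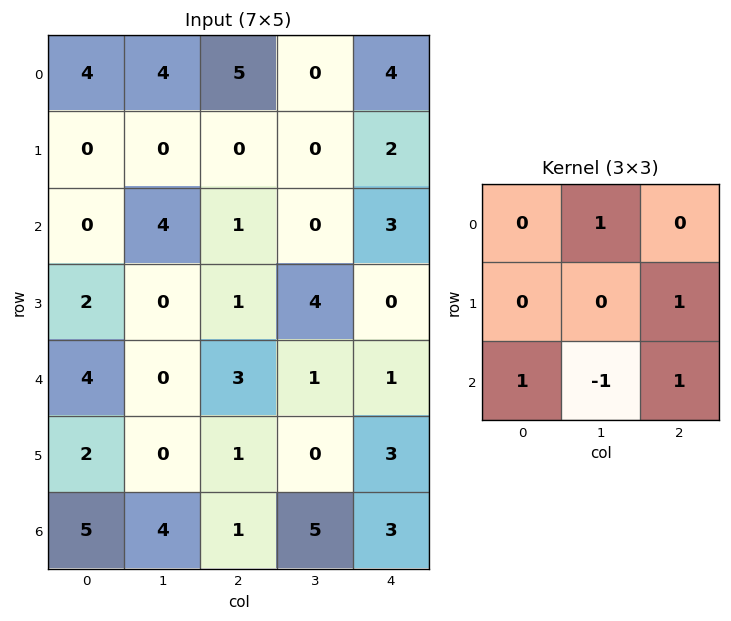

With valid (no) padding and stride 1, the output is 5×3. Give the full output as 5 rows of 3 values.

1 8 6
4 3 0
12 3 3
6 1 9
3 11 3

Output[0,0]: The receptive field on the input at this output position is [4 4 5 / 0 0 0 / 0 4 1]. Elementwise product with the kernel and sum: 4·1 + 0·1 + 0·1 + 4·-1 + 1·1.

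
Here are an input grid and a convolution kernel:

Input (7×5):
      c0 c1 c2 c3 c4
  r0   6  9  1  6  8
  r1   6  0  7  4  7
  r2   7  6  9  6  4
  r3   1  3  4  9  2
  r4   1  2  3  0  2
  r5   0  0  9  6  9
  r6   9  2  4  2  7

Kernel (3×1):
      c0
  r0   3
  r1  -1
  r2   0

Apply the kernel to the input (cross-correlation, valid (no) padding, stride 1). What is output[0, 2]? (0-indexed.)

The receptive field on the input at this output position is [1 / 7 / 9]. Elementwise product with the kernel and sum: 1·3 + 7·-1.

-4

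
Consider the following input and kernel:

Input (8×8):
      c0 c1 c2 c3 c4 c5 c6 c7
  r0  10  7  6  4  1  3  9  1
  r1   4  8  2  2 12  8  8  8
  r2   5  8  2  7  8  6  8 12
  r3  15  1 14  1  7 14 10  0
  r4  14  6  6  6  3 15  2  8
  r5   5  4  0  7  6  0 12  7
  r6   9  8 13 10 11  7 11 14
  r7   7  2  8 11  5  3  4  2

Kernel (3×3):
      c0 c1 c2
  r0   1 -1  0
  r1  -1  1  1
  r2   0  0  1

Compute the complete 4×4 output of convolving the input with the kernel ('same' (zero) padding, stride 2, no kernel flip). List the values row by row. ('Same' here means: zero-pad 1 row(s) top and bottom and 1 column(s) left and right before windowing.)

Output[0,0]: The receptive field on the zero-padded input at this output position is [0 0 0 / 0 10 7 / 0 4 8]. Elementwise product with the kernel and sum: 0·1 + 0·-1 + 0·-1 + 10·1 + 7·1 + 8·1.
Output[0,1]: The receptive field on the zero-padded input at this output position is [0 0 0 / 7 6 4 / 8 2 2]. Elementwise product with the kernel and sum: 0·1 + 0·-1 + 7·-1 + 6·1 + 4·1 + 2·1.

25 5 8 15
10 8 11 14
9 0 6 6
14 30 12 8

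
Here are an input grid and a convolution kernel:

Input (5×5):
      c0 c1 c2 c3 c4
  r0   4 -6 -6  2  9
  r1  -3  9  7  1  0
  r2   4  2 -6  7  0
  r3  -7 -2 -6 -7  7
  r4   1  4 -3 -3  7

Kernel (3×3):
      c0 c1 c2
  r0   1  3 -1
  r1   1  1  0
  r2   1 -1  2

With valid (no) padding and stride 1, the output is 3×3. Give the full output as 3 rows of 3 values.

Output[0,0]: The receptive field on the input at this output position is [4 -6 -6 / -3 9 7 / 4 2 -6]. Elementwise product with the kernel and sum: 4·1 + -6·3 + -6·-1 + -3·1 + 9·1 + 4·1 + 2·-1 + -6·2.
Output[0,1]: The receptive field on the input at this output position is [-6 -6 2 / 9 7 1 / 2 -6 7]. Elementwise product with the kernel and sum: -6·1 + -6·3 + 2·-1 + 9·1 + 7·1 + 2·1 + -6·-1 + 7·2.

-12 12 -14
6 15 26
-2 -30 16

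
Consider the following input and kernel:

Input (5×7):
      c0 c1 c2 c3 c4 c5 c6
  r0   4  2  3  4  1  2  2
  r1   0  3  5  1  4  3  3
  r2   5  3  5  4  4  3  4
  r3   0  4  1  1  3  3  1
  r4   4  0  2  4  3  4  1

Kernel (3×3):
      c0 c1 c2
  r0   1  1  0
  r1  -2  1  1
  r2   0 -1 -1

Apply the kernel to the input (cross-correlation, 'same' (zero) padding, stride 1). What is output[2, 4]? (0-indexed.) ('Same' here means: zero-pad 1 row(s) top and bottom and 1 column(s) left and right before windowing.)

The receptive field on the zero-padded input at this output position is [1 4 3 / 4 4 3 / 1 3 3]. Elementwise product with the kernel and sum: 1·1 + 4·1 + 4·-2 + 4·1 + 3·1 + 3·-1 + 3·-1.

-2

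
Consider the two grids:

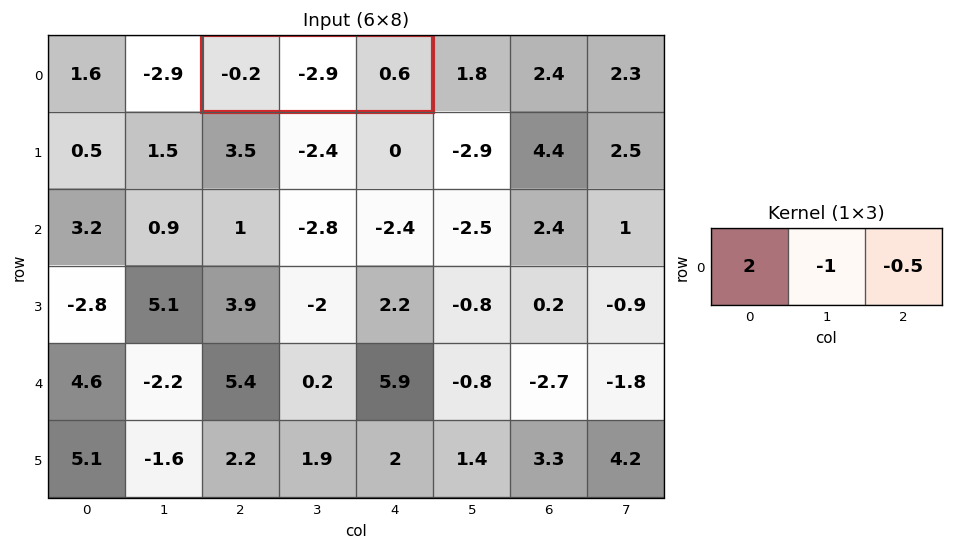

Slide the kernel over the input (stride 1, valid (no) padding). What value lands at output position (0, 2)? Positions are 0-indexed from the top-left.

2.2

The receptive field on the input at this output position is [-0.2 -2.9 0.6]. Elementwise product with the kernel and sum: -0.2·2 + -2.9·-1 + 0.6·-0.5.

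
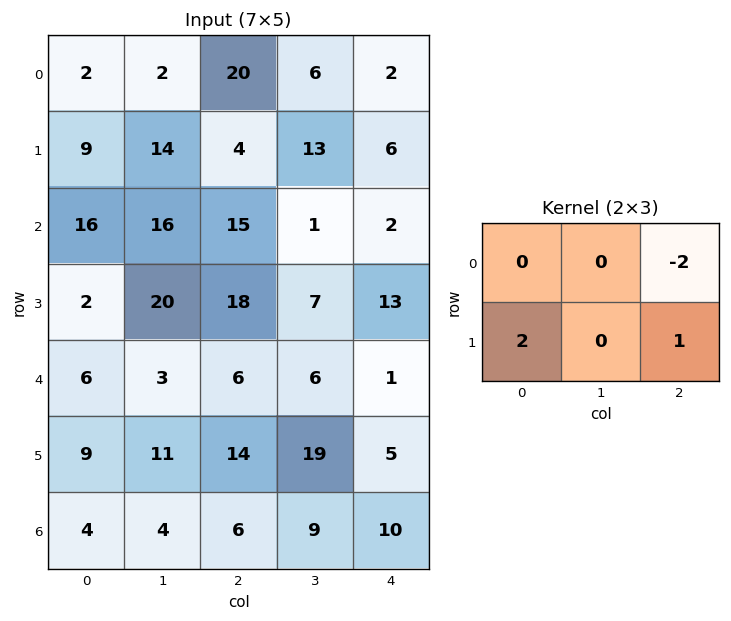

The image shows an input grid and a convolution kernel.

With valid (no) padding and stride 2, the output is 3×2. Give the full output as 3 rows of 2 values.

Output[0,0]: The receptive field on the input at this output position is [2 2 20 / 9 14 4]. Elementwise product with the kernel and sum: 20·-2 + 9·2 + 4·1.

-18 10
-8 45
20 31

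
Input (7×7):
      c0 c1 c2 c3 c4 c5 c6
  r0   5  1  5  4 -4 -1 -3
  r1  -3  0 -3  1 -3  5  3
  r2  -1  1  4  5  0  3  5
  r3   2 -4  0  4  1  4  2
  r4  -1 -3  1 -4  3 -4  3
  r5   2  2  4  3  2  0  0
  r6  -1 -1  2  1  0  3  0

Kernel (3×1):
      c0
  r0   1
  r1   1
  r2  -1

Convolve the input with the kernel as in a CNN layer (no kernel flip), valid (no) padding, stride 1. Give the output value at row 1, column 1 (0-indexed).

5

The receptive field on the input at this output position is [0 / 1 / -4]. Elementwise product with the kernel and sum: 0·1 + 1·1 + -4·-1.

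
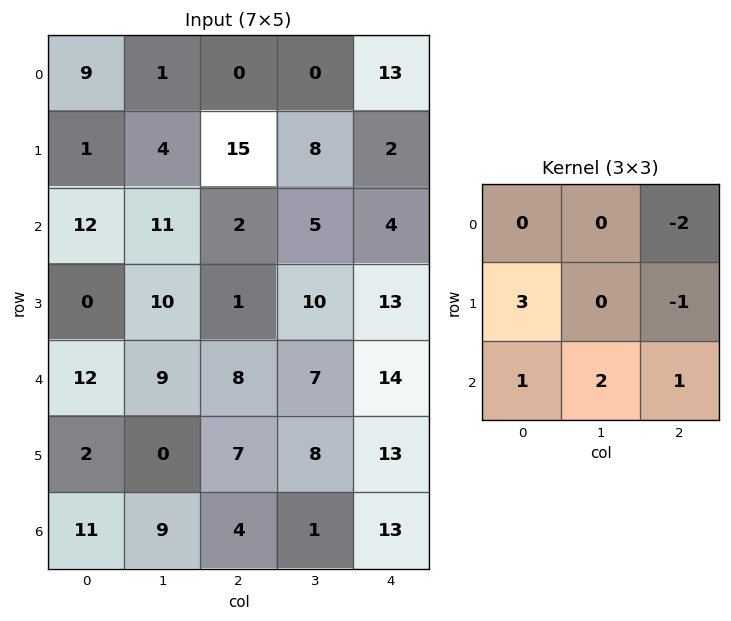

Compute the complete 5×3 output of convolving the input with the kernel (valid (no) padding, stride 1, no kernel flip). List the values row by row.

24 24 33
25 34 32
33 42 18
35 22 20
16 -4 -1

Output[0,0]: The receptive field on the input at this output position is [9 1 0 / 1 4 15 / 12 11 2]. Elementwise product with the kernel and sum: 0·-2 + 1·3 + 15·-1 + 12·1 + 11·2 + 2·1.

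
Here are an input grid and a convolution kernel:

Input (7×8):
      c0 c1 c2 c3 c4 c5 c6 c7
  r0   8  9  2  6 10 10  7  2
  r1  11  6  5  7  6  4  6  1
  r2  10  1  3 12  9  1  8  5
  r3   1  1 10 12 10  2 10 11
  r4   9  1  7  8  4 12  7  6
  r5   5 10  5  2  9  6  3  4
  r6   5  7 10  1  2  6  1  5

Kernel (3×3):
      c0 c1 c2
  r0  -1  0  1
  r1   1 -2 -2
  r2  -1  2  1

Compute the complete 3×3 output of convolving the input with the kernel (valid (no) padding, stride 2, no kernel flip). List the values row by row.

Output[0,0]: The receptive field on the input at this output position is [8 9 2 / 11 6 5 / 10 1 3]. Elementwise product with the kernel and sum: 8·-1 + 2·1 + 11·1 + 6·-2 + 5·-2 + 10·-1 + 1·2 + 3·1.
Output[0,1]: The receptive field on the input at this output position is [2 6 10 / 5 7 6 / 3 12 9]. Elementwise product with the kernel and sum: 2·-1 + 10·1 + 5·1 + 7·-2 + 6·-2 + 3·-1 + 12·2 + 9·1.

-22 17 -16
-28 -15 12
-8 -26 5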